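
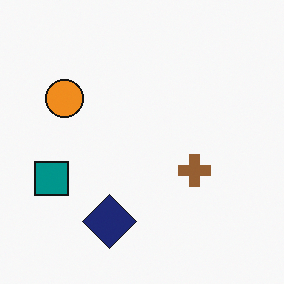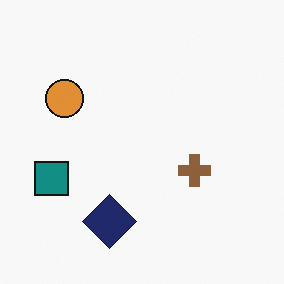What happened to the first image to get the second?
Slightly desaturated.

All colors are more muted and greyish — a global saturation change.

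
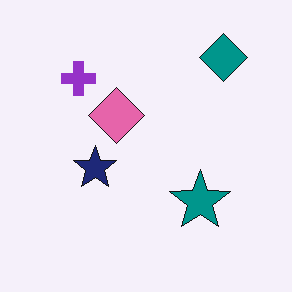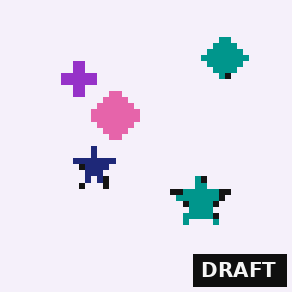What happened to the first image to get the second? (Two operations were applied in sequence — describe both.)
It was moderately pixelated, then watermarked with the text "DRAFT" in the lower-right corner.

Shapes are reduced to large square blocks; fine edges and outlines are lost — a downscale-then-upscale (mosaic) effect. A dark label reading "DRAFT" appears in the lower-right corner.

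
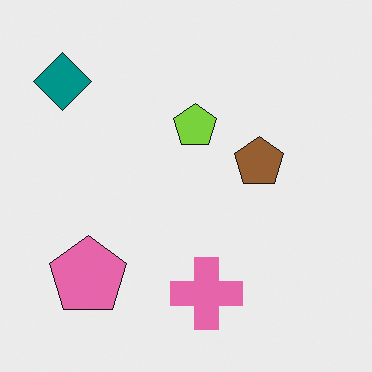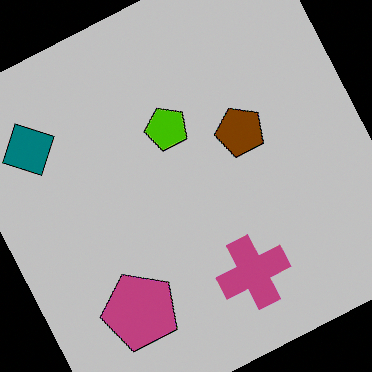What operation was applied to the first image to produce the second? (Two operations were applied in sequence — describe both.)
The image was rotated counter-clockwise by a clearly visible amount, then heavily posterized to just a handful of flat colors.

Every shape is tilted by the same angle and the image corners show triangular fill wedges — a whole-image rotation by a non-right angle. Each flat color has snapped to a coarser quantized level — most visibly, the near-white background has dropped to a flat grey.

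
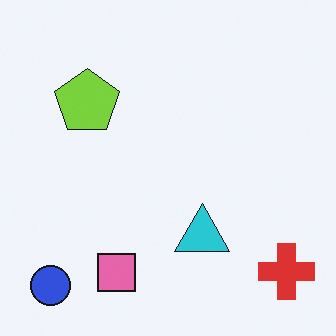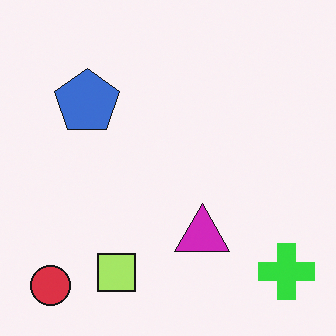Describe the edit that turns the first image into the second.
This is the original image hue-shifted through roughly a third of the color wheel.

Every shape's color has rotated by the same amount around the hue wheel — a uniform hue shift.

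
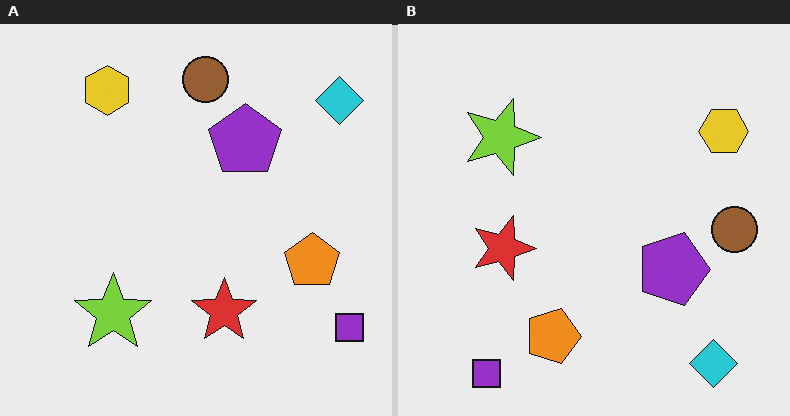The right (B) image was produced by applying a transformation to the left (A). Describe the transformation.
It was rotated 90° clockwise.

The purple square sits in the bottom-right of the left (A) image and the bottom-left of the right (B) — consistent with a whole-image 90° clockwise rotation.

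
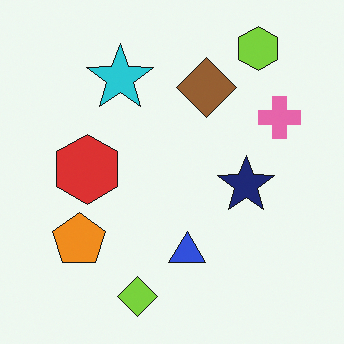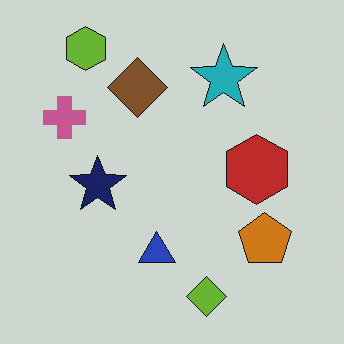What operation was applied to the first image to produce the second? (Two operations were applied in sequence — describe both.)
The image was darkened a little, then flipped horizontally (left ↔ right).

Every pixel — background and shapes alike — is uniformly darkened. The pink cross is in the right of the first image and the left of the second — shapes on opposite sides of the vertical midline have swapped in a mirror flip.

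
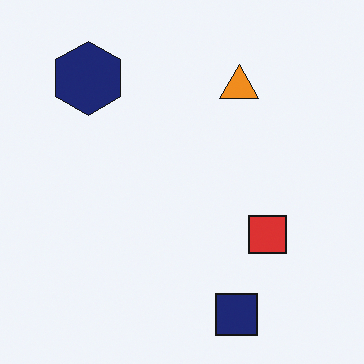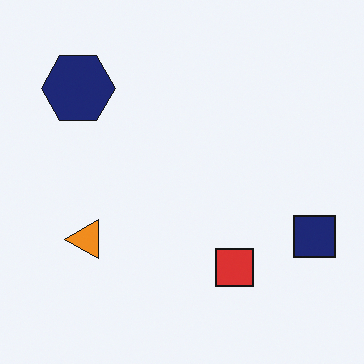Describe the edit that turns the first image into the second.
The second image is the first transposed (reflected across the top-left ↔ bottom-right diagonal).

Shapes have swapped their row and column positions — what was in the top-right is now in the bottom-left — a diagonal reflection.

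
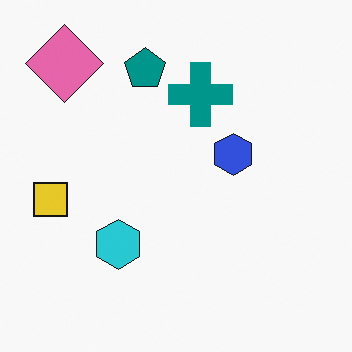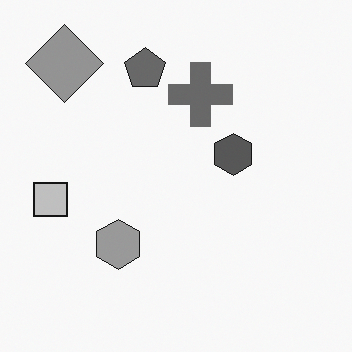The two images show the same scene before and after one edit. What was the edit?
The image was converted to grayscale.

All color is removed — every shape is now a shade of grey.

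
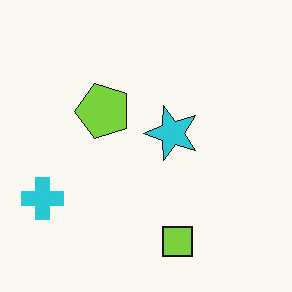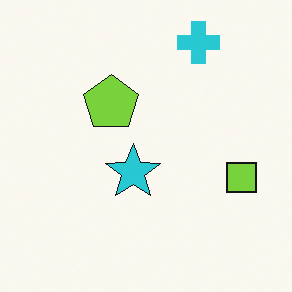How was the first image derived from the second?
The first image is the second transposed (reflected across the top-left ↔ bottom-right diagonal).

Shapes have swapped their row and column positions — what was in the top-right is now in the bottom-left — a diagonal reflection.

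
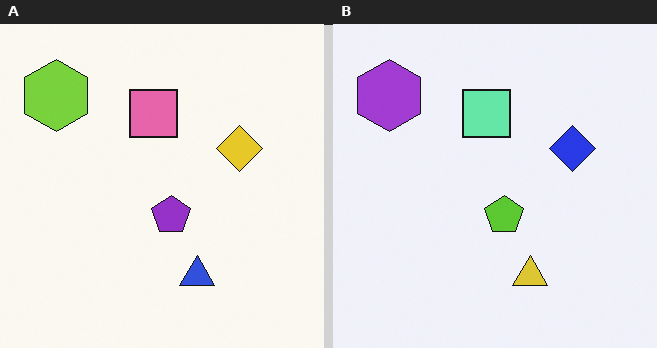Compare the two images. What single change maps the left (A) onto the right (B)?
The right (B) image is the left (A) hue-shifted through roughly half the color wheel.

Every shape's color has rotated by the same amount around the hue wheel — a uniform hue shift.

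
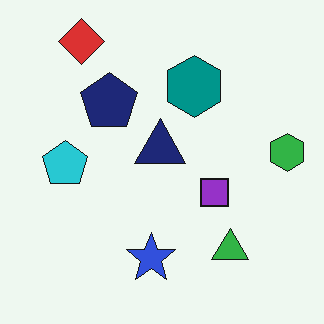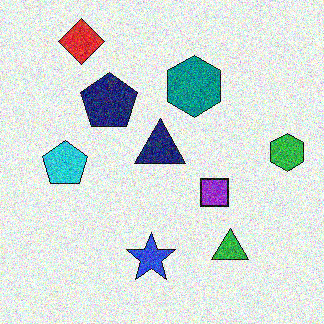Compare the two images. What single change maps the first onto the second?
It was degraded with strong gaussian noise.

Random speckle covers the whole image, including the flat background.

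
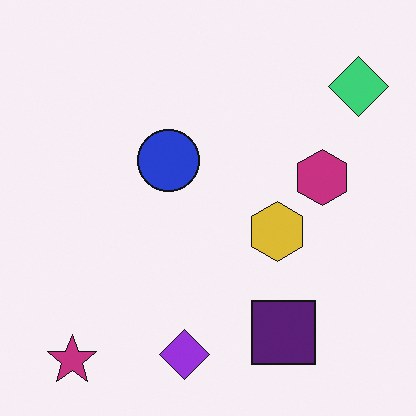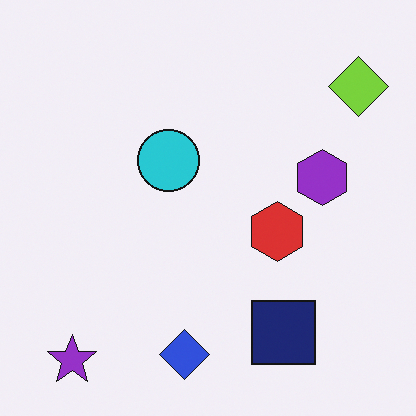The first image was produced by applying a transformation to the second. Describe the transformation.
The transformation is: hue-shifted slightly.

Every shape's color has rotated by the same amount around the hue wheel — a uniform hue shift.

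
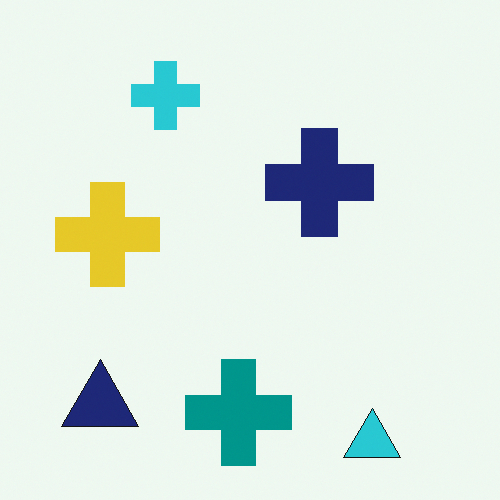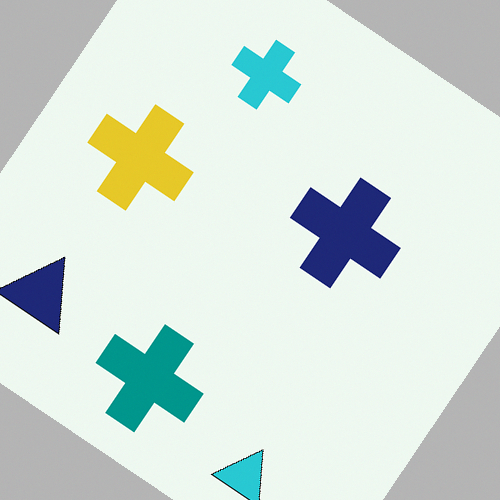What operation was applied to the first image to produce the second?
The transformation is: rotated clockwise by a large amount — several tens of degrees.

Every shape is tilted by the same angle and the image corners show triangular fill wedges — a whole-image rotation by a non-right angle.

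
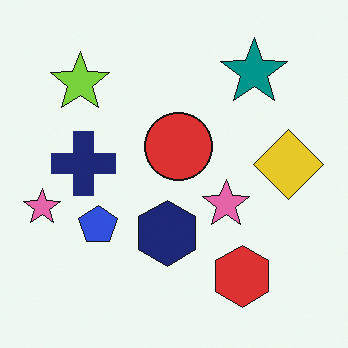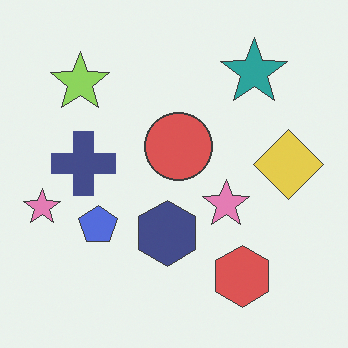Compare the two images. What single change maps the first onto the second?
The image was given slightly reduced contrast.

Tones are pushed toward mid-grey across the whole image — a global contrast change.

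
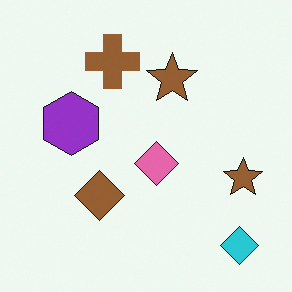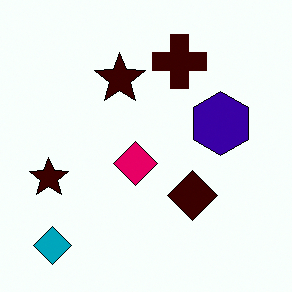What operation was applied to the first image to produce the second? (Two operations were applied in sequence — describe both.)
Boosted in contrast, then flipped horizontally (left ↔ right).

Tones are pushed away from mid-grey across the whole image — a global contrast change. The cyan diamond is in the bottom-right of the first image and the bottom-left of the second — shapes on opposite sides of the vertical midline have swapped in a mirror flip.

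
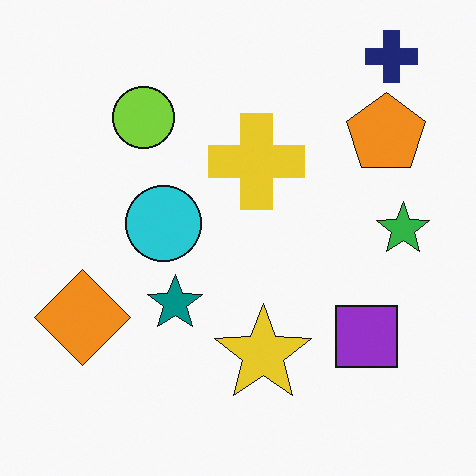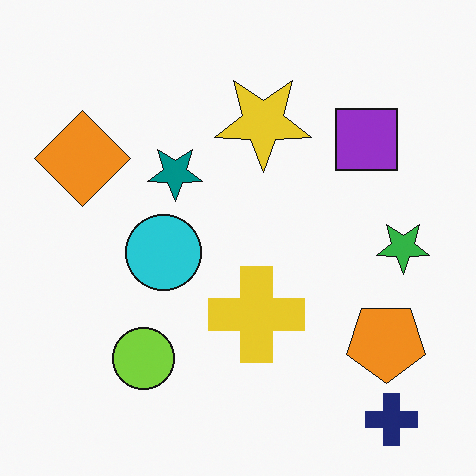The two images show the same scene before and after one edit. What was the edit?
The transformation is: flipped vertically (top ↔ bottom).

The navy cross is in the top-right of the first image and the bottom-right of the second — shapes on opposite sides of the horizontal midline have swapped in a mirror flip.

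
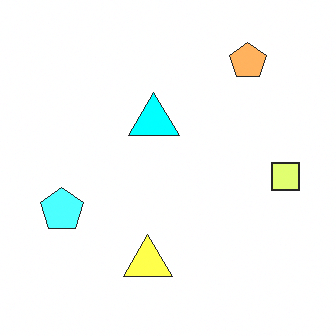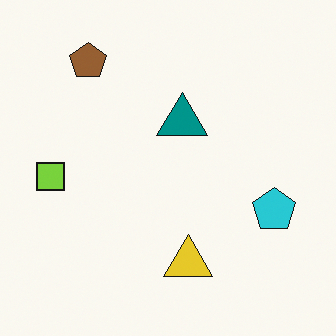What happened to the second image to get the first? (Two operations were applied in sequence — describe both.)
This is the original image substantially brightened, then flipped horizontally (left ↔ right).

Every pixel — background and shapes alike — is uniformly brightened. The lime square is in the left of the second image and the right of the first — shapes on opposite sides of the vertical midline have swapped in a mirror flip.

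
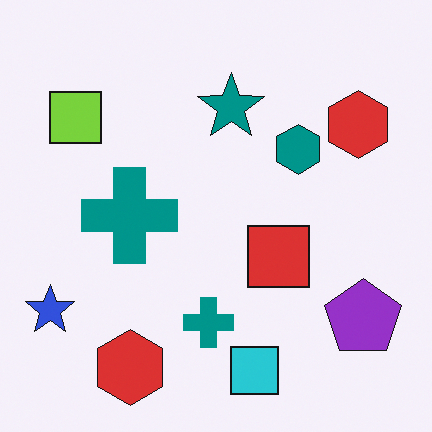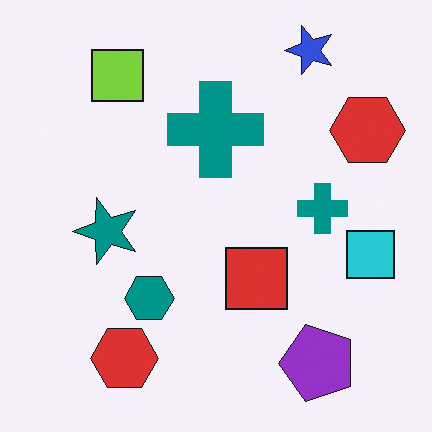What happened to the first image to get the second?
It was transposed (reflected across the top-left ↔ bottom-right diagonal).

Shapes have swapped their row and column positions — what was in the top-right is now in the bottom-left — a diagonal reflection.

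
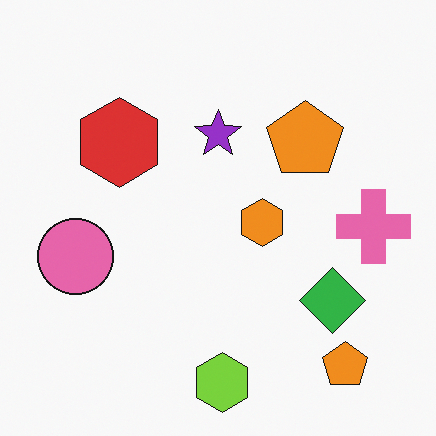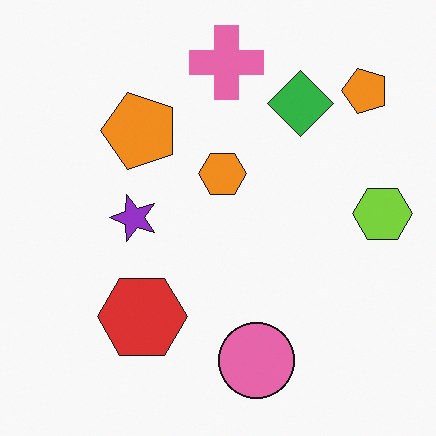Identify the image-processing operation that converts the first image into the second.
Rotated 90° counter-clockwise.

The lime hexagon sits in the bottom of the first image and the right of the second — consistent with a whole-image 90° counter-clockwise rotation.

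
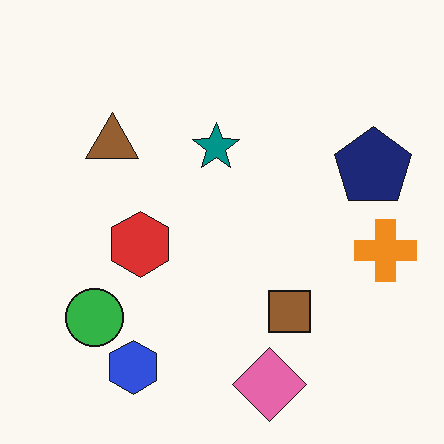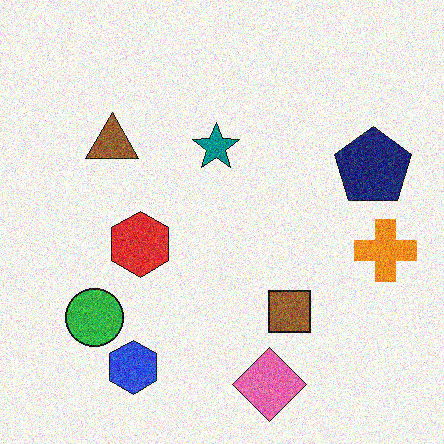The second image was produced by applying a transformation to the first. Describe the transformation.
The image was degraded with moderate additive noise.

Random speckle covers the whole image, including the flat background.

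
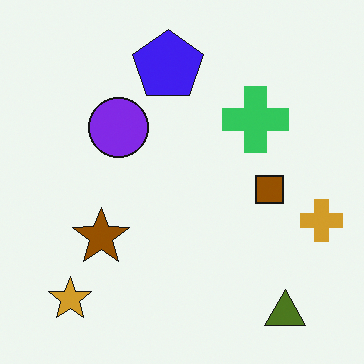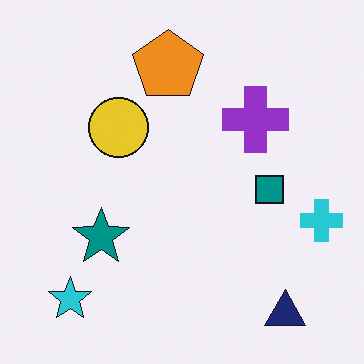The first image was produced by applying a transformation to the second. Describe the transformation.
This is the original image hue-shifted by a large amount.

Every shape's color has rotated by the same amount around the hue wheel — a uniform hue shift.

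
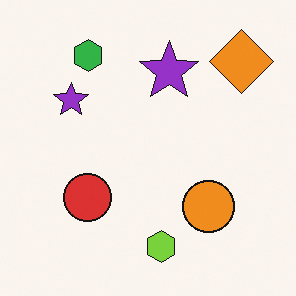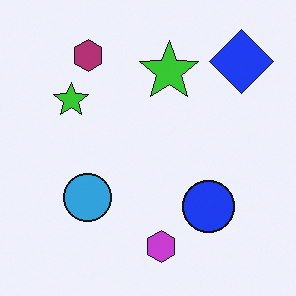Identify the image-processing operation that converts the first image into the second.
The image was hue-shifted by a large amount.

Every shape's color has rotated by the same amount around the hue wheel — a uniform hue shift.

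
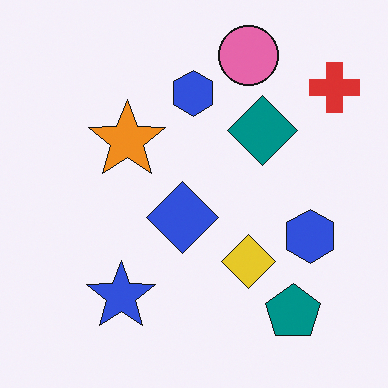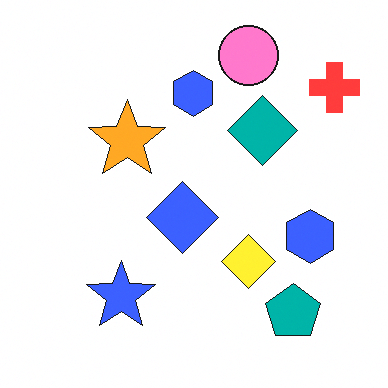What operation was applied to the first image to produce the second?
This is the original image brightened a little.

Every pixel — background and shapes alike — is uniformly brightened.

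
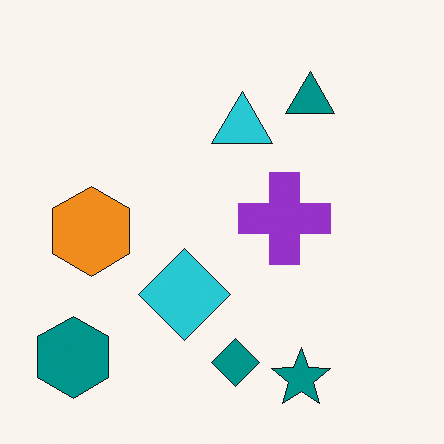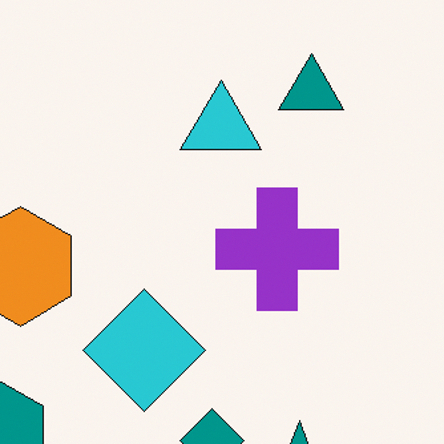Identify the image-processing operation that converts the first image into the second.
The image was cropped to a modestly smaller region and rescaled.

The visible shapes are larger and the field of view is narrower; shapes near the original edges may be partly or wholly outside the frame — a crop-and-rescale.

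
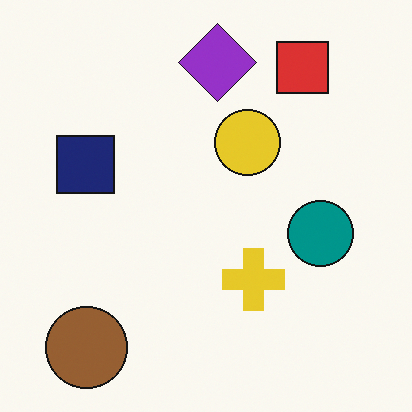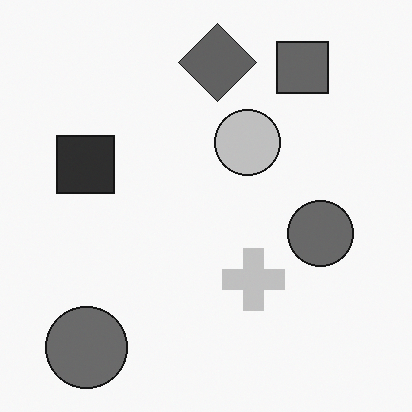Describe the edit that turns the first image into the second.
Converted to grayscale.

All color is removed — every shape is now a shade of grey.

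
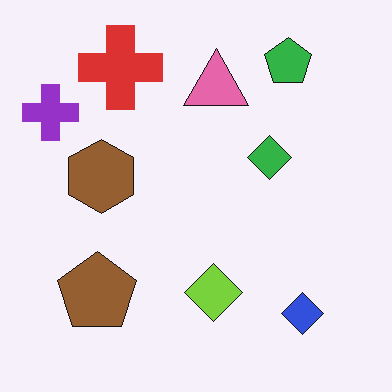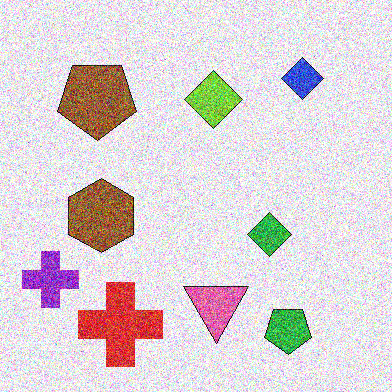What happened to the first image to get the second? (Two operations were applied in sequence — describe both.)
This is the original image flipped vertically (top ↔ bottom), then degraded with heavy additive noise.

The green pentagon is in the top-right of the first image and the bottom-right of the second — shapes on opposite sides of the horizontal midline have swapped in a mirror flip. Random speckle covers the whole image, including the flat background.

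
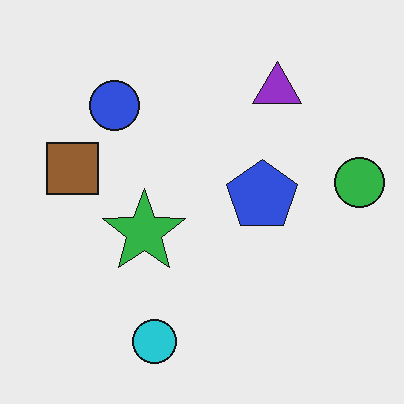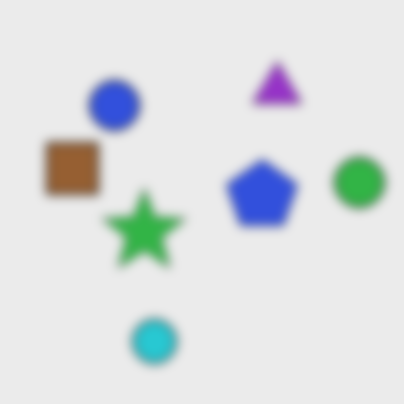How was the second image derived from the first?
It was heavily blurred.

Shape edges and outlines are uniformly softened across the whole image.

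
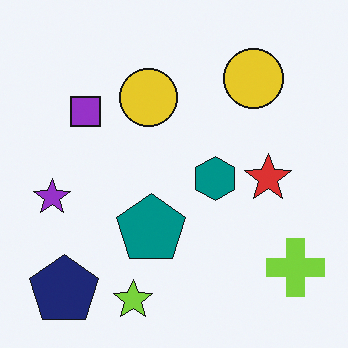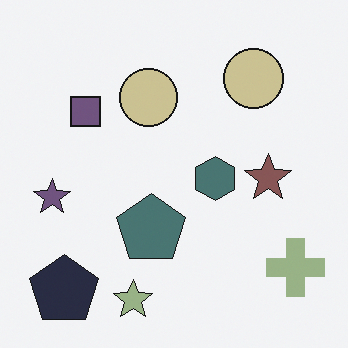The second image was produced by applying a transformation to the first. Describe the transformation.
The second image is the first heavily desaturated.

All colors are more muted and greyish — a global saturation change.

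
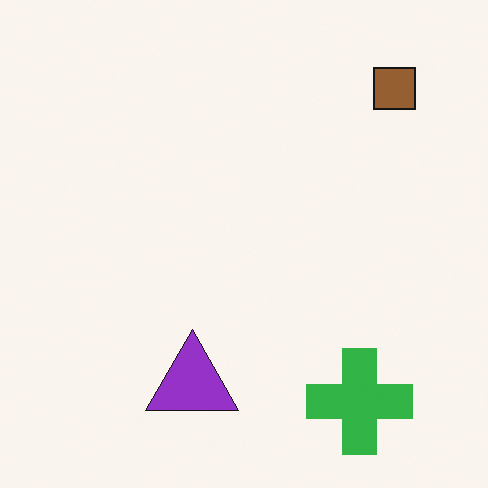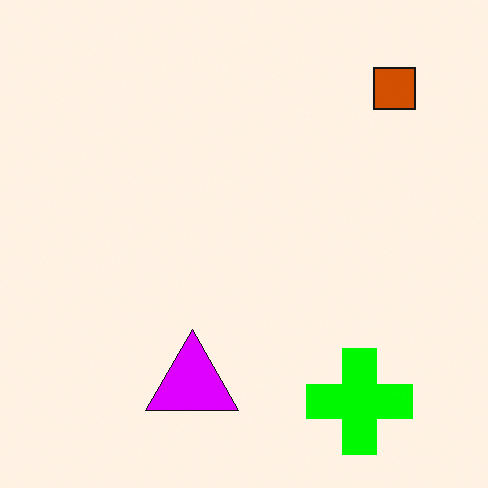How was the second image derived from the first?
The transformation is: made much more vivid (saturation change).

All colors are more vivid — a global saturation change.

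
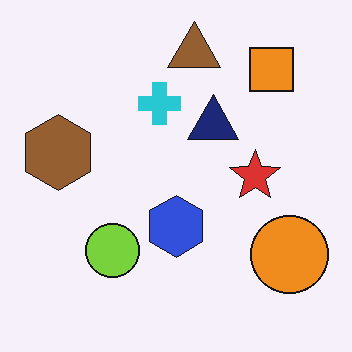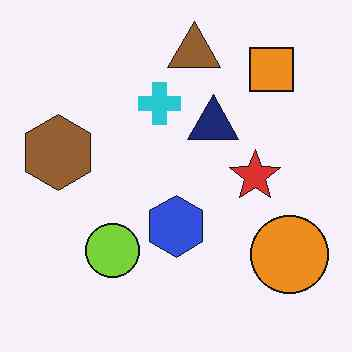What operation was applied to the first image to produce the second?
The transformation is: JPEG-compressed with visible artifacts.

Blocky 8×8 compression artifacts appear around shape edges and the flat background shows ringing — characteristic JPEG degradation.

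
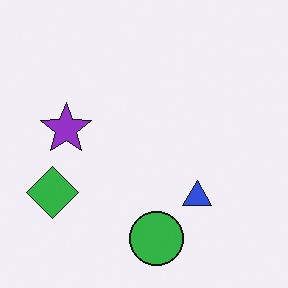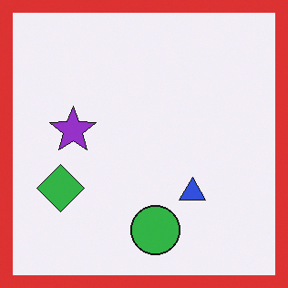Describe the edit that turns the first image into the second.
This is the original image framed with a red border.

A solid red frame runs around the edge of the second image, with the content slightly shrunk inside it.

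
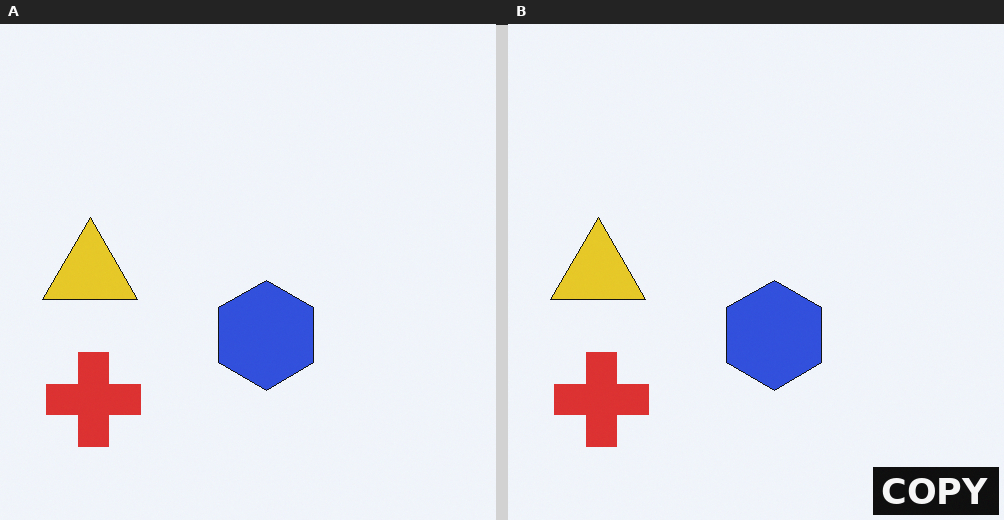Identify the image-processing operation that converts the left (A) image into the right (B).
It was watermarked with the text "COPY" in the lower-right corner.

A dark label reading "COPY" appears in the lower-right corner.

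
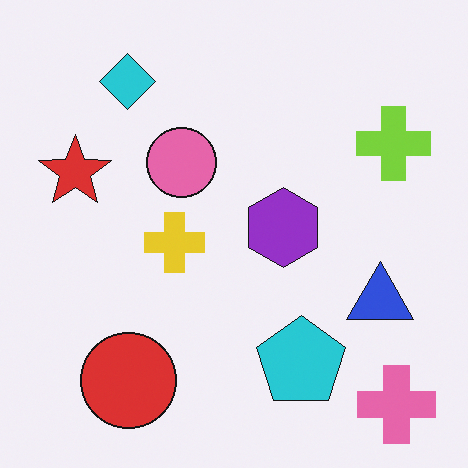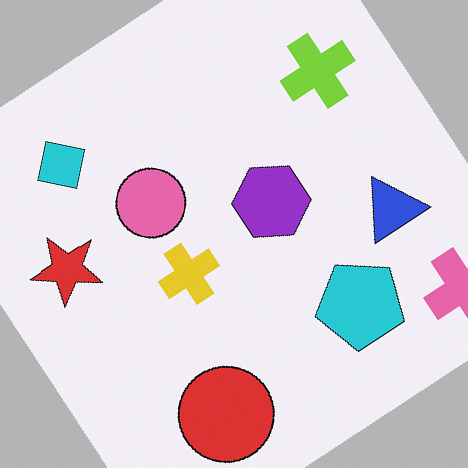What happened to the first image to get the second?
This is the original image rotated counter-clockwise by a large amount — several tens of degrees.

Every shape is tilted by the same angle and the image corners show triangular fill wedges — a whole-image rotation by a non-right angle.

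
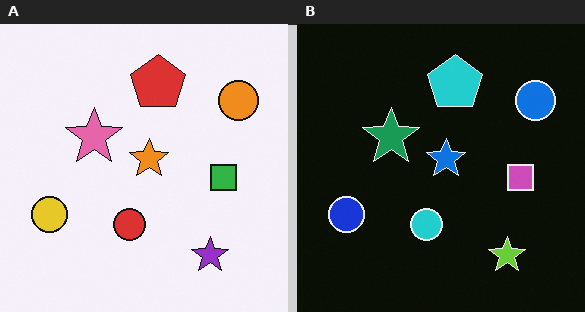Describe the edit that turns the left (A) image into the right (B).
It was color-inverted (negative).

The light background has become dark and every shape's color is its complement — a photographic negative.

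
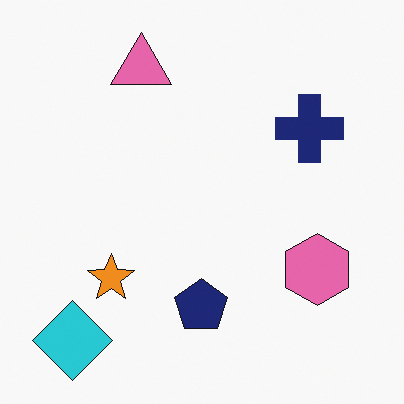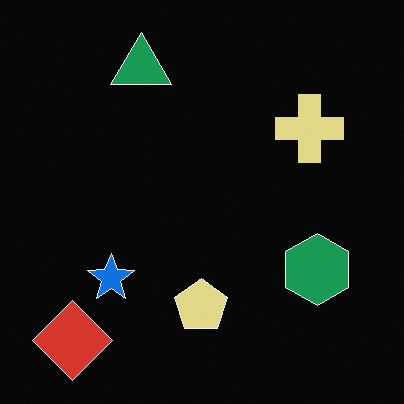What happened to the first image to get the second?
The second image is the first color-inverted (negative).

The light background has become dark and every shape's color is its complement — a photographic negative.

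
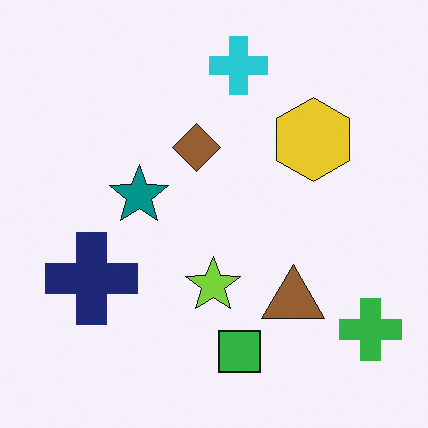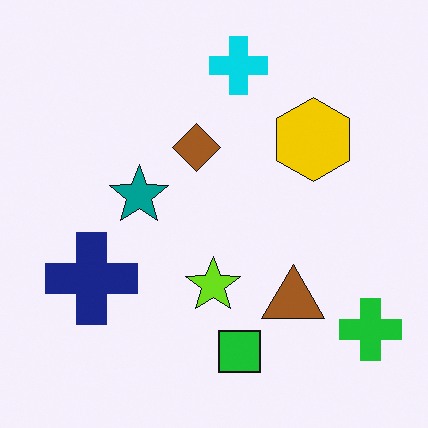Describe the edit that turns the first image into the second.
This is the original image slightly oversaturated.

All colors are more vivid — a global saturation change.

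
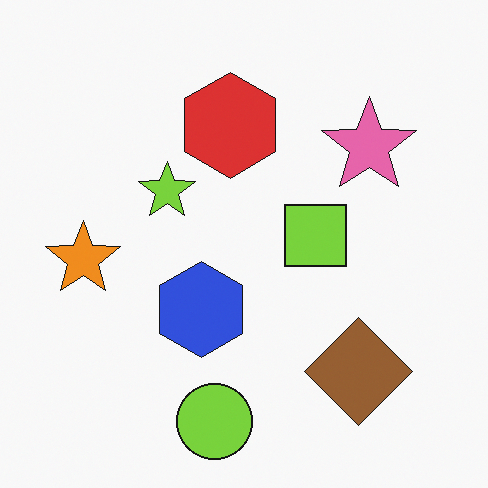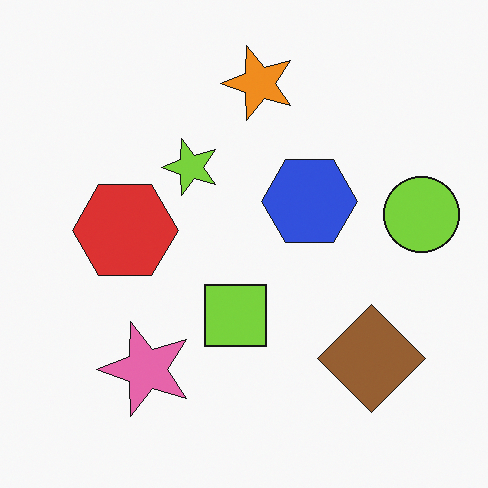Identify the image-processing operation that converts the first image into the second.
The second image is the first transposed (reflected across the top-left ↔ bottom-right diagonal).

Shapes have swapped their row and column positions — what was in the top-right is now in the bottom-left — a diagonal reflection.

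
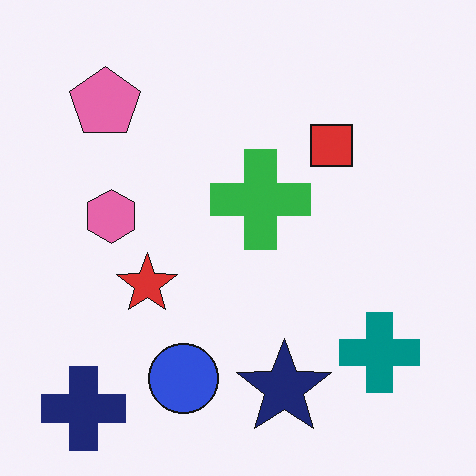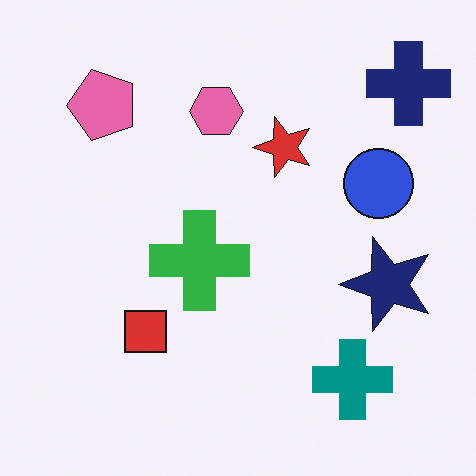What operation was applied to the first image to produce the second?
This is the original image transposed (reflected across the top-left ↔ bottom-right diagonal).

Shapes have swapped their row and column positions — what was in the top-right is now in the bottom-left — a diagonal reflection.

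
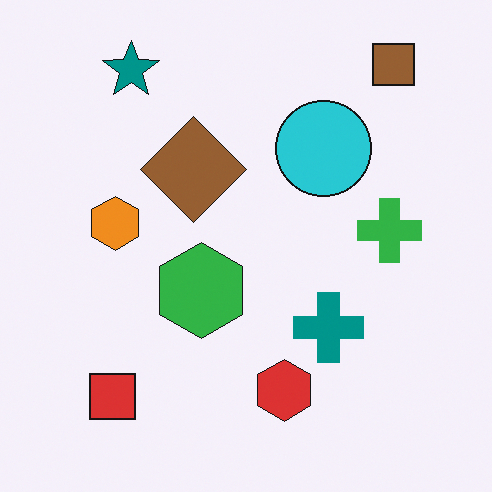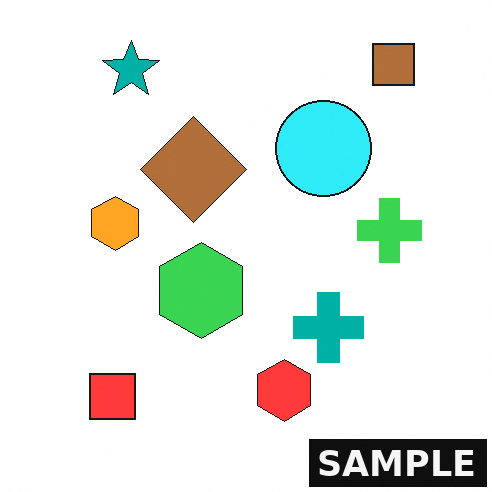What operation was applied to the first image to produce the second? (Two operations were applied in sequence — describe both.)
Brightened a little, then watermarked with the text "SAMPLE" in the lower-right corner.

Every pixel — background and shapes alike — is uniformly brightened. A dark label reading "SAMPLE" appears in the lower-right corner.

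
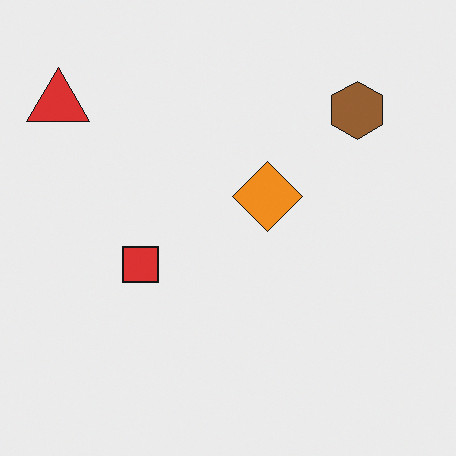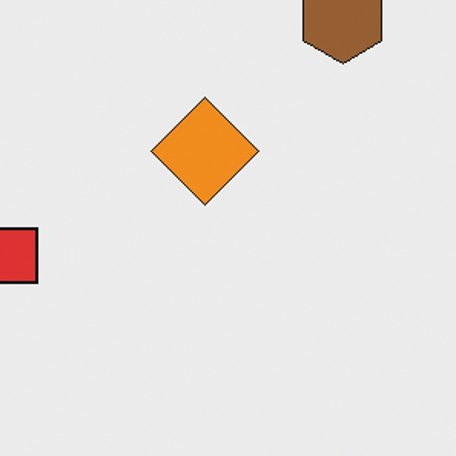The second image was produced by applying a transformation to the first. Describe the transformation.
Cropped slightly and scaled back up.

The visible shapes are larger and the field of view is narrower; shapes near the original edges may be partly or wholly outside the frame — a crop-and-rescale.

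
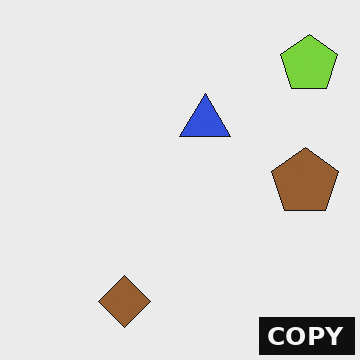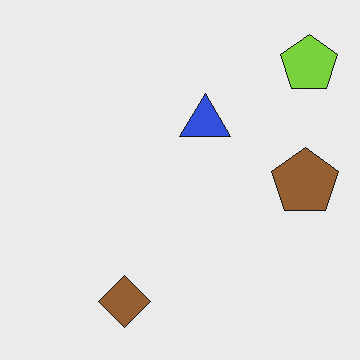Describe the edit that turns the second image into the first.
Watermarked with the text "COPY" in the lower-right corner.

A dark label reading "COPY" appears in the lower-right corner.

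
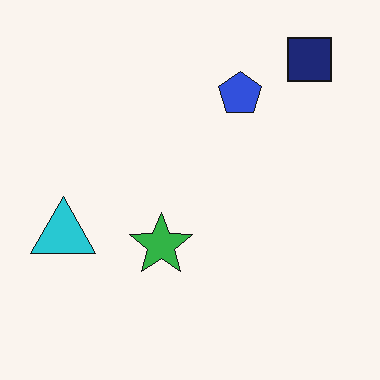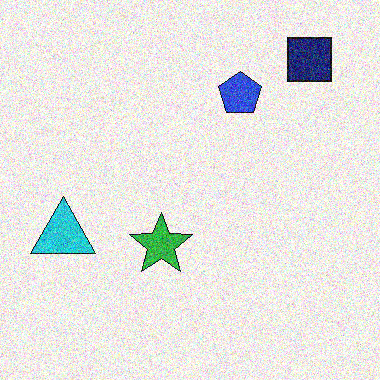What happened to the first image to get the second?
This is the original image degraded with a thick layer of grain.

Random speckle covers the whole image, including the flat background.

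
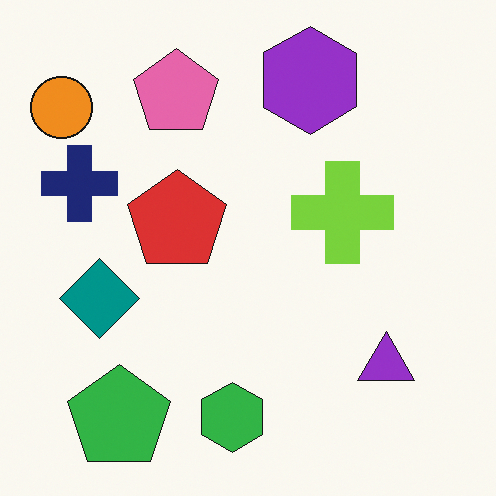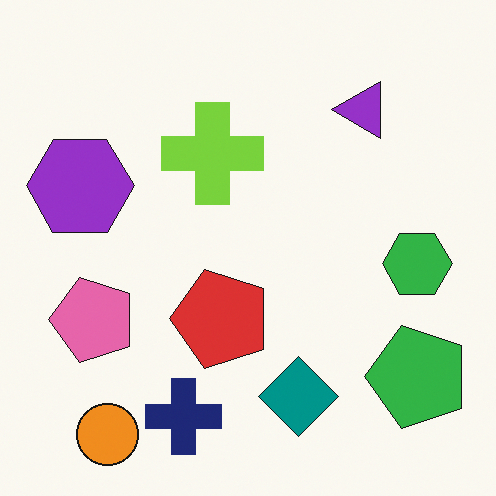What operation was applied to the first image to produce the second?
Rotated 90° counter-clockwise.

The orange circle sits in the top-left of the first image and the bottom-left of the second — consistent with a whole-image 90° counter-clockwise rotation.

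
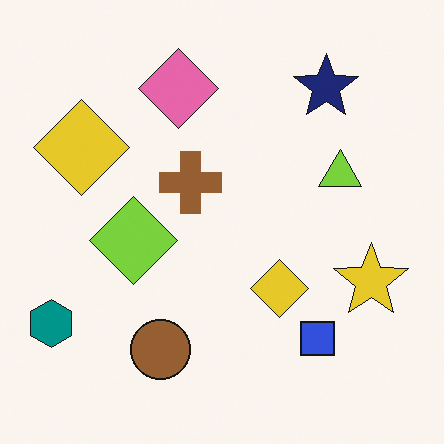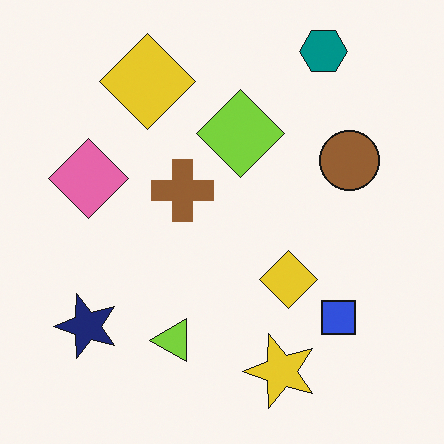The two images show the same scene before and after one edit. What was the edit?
The transformation is: transposed (reflected across the top-left ↔ bottom-right diagonal).

Shapes have swapped their row and column positions — what was in the top-right is now in the bottom-left — a diagonal reflection.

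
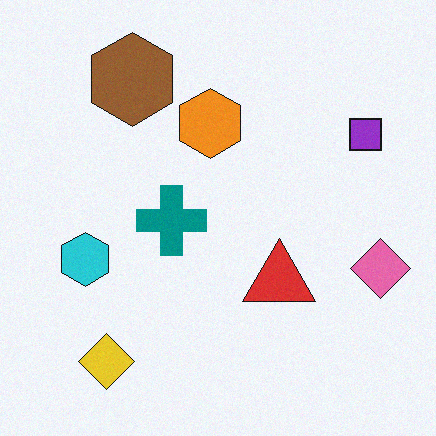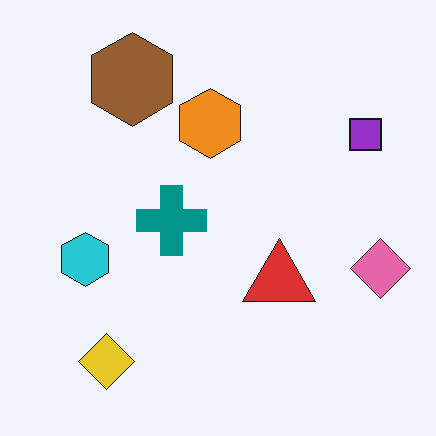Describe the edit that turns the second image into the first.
The transformation is: degraded with light additive noise.

Random speckle covers the whole image, including the flat background.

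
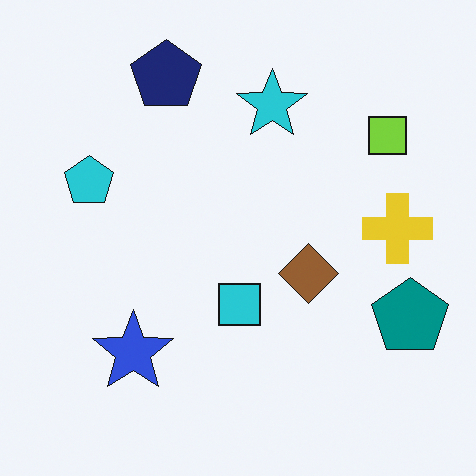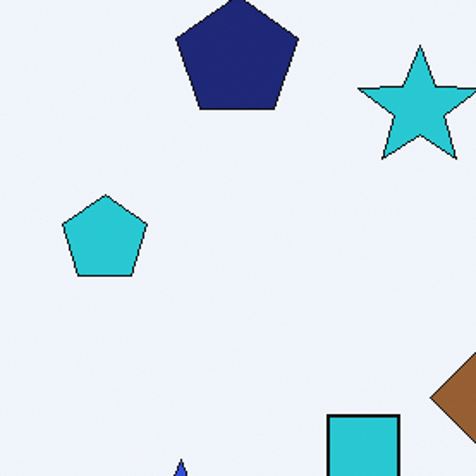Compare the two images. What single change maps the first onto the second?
The second image is the first cropped to a noticeably smaller region and rescaled.

The visible shapes are larger and the field of view is narrower; shapes near the original edges may be partly or wholly outside the frame — a crop-and-rescale.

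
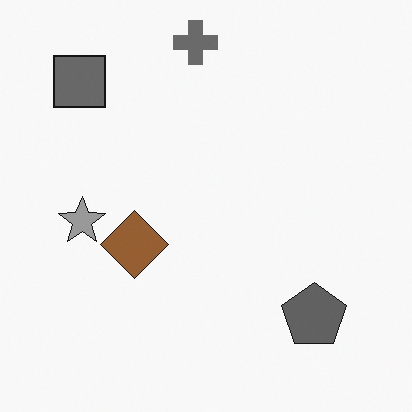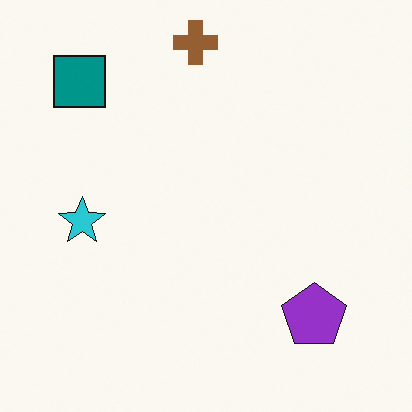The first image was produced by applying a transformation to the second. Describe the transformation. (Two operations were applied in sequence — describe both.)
The first image is the second converted to grayscale, then overlaid with an additional brown diamond.

All color is removed — every shape is now a shade of grey. A brown diamond appears in the first image that is absent from the second.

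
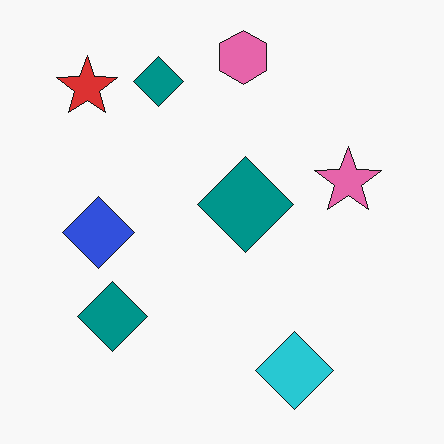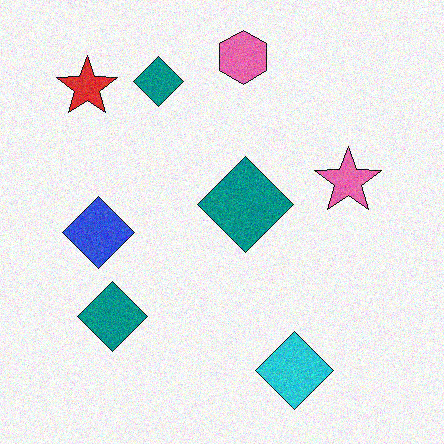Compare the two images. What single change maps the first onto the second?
The second image is the first degraded with moderate additive noise.

Random speckle covers the whole image, including the flat background.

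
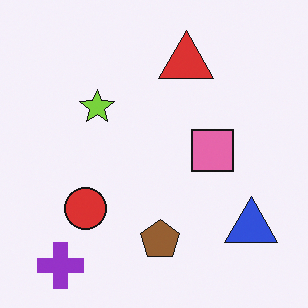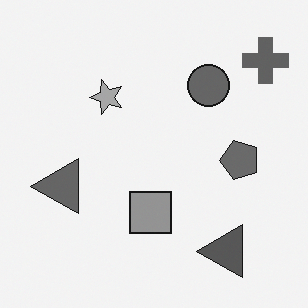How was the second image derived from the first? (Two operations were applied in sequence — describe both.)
The second image is the first transposed (reflected across the top-left ↔ bottom-right diagonal), then converted to grayscale.

Shapes have swapped their row and column positions — what was in the top-right is now in the bottom-left — a diagonal reflection. All color is removed — every shape is now a shade of grey.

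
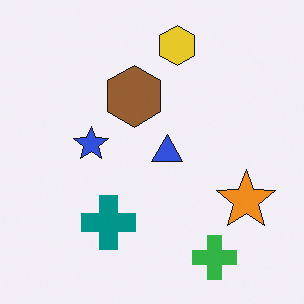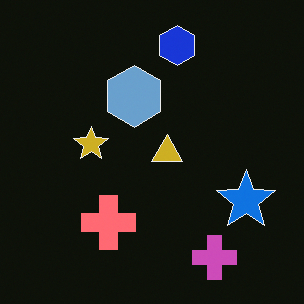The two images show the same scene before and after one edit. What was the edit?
It was color-inverted (negative).

The light background has become dark and every shape's color is its complement — a photographic negative.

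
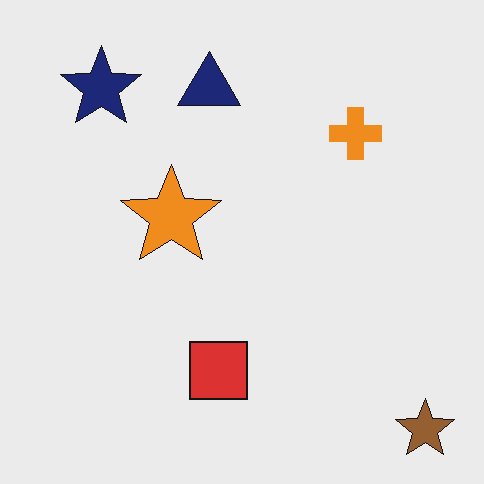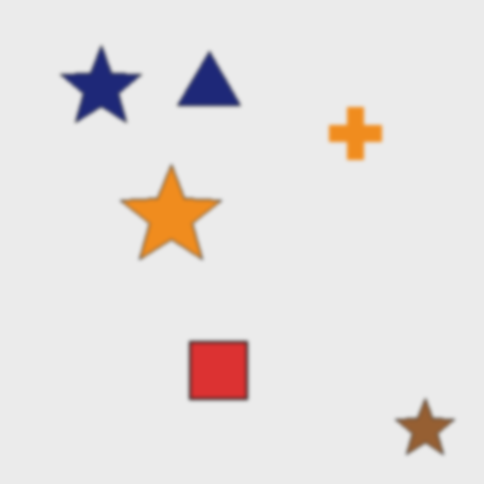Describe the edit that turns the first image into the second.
The second image is the first lightly blurred.

Shape edges and outlines are uniformly softened across the whole image.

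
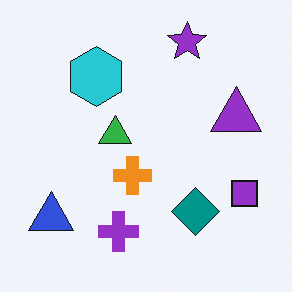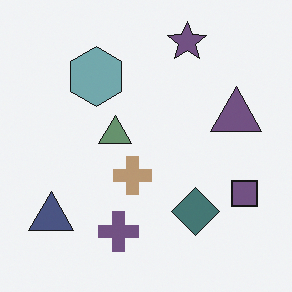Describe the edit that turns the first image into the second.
The second image is the first heavily desaturated.

All colors are more muted and greyish — a global saturation change.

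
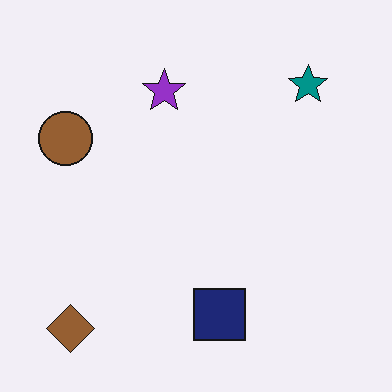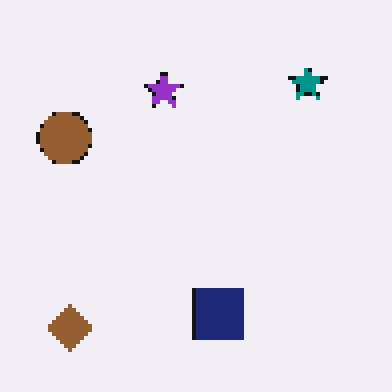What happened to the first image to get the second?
Mildly pixelated.

Shapes are reduced to large square blocks; fine edges and outlines are lost — a downscale-then-upscale (mosaic) effect.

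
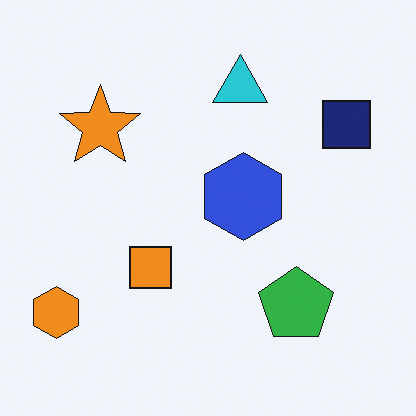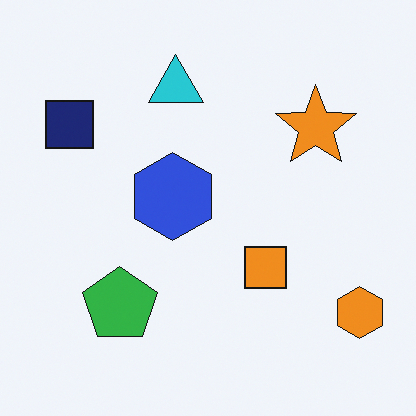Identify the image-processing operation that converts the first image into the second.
The image was flipped horizontally (left ↔ right).

The orange hexagon is in the bottom-left of the first image and the bottom-right of the second — shapes on opposite sides of the vertical midline have swapped in a mirror flip.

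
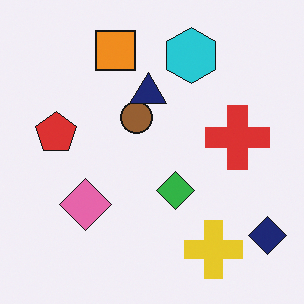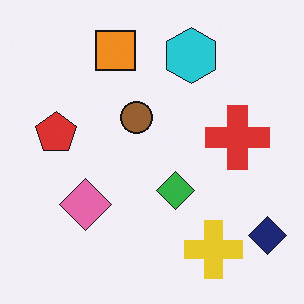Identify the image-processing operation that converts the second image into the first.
The transformation is: overlaid with an additional navy triangle.

A navy triangle appears in the first image that is absent from the second.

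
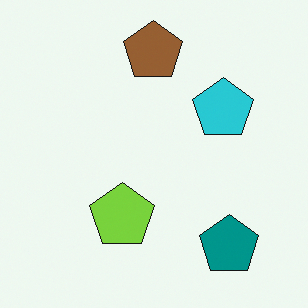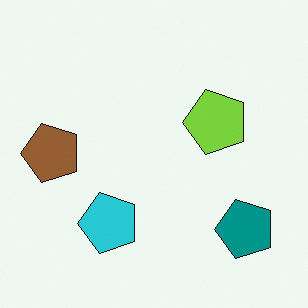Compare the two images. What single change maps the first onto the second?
Transposed (reflected across the top-left ↔ bottom-right diagonal).

Shapes have swapped their row and column positions — what was in the top-right is now in the bottom-left — a diagonal reflection.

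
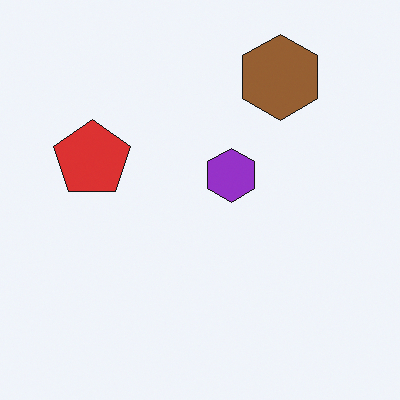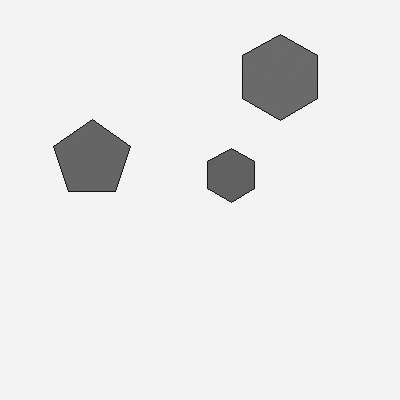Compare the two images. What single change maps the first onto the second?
Converted to grayscale.

All color is removed — every shape is now a shade of grey.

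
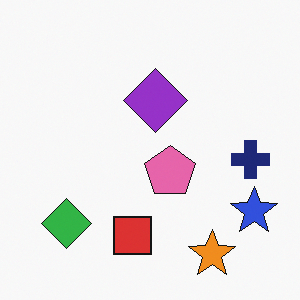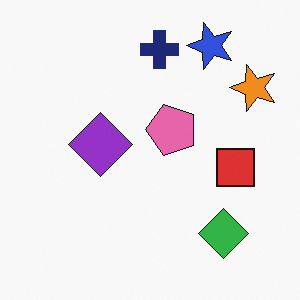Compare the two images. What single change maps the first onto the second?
The transformation is: rotated 90° counter-clockwise.

The orange star sits in the bottom-right of the first image and the top-right of the second — consistent with a whole-image 90° counter-clockwise rotation.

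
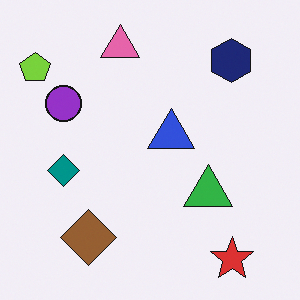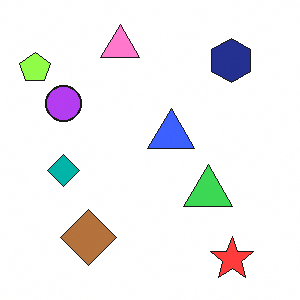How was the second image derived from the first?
The image was brightened a little.

Every pixel — background and shapes alike — is uniformly brightened.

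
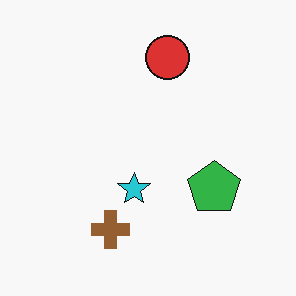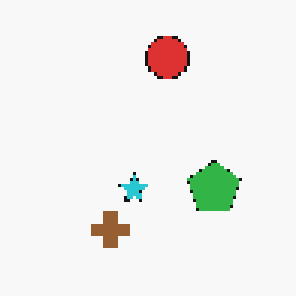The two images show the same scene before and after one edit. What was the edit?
It was mildly pixelated.

Shapes are reduced to large square blocks; fine edges and outlines are lost — a downscale-then-upscale (mosaic) effect.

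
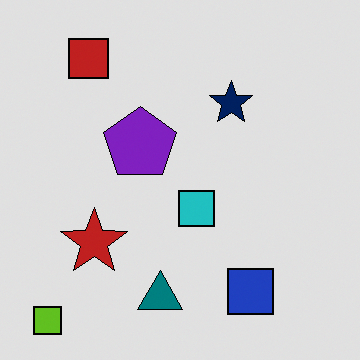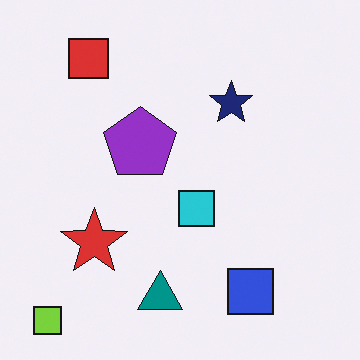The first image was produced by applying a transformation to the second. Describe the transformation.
Posterized to a reduced palette.

Each flat color has snapped to a coarser quantized level — most visibly, the near-white background has dropped to a flat grey.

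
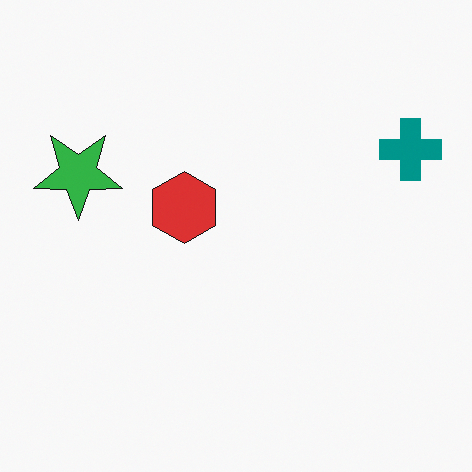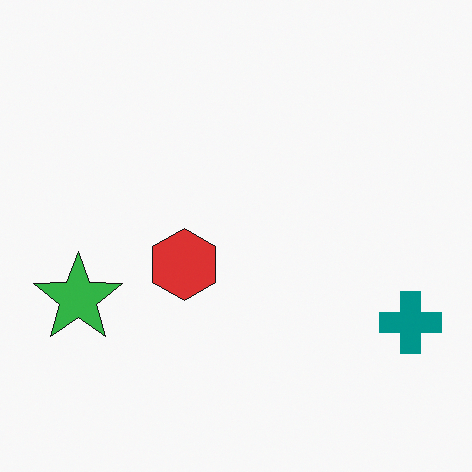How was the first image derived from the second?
It was flipped vertically (top ↔ bottom).

The teal cross is in the bottom-right of the second image and the top-right of the first — shapes on opposite sides of the horizontal midline have swapped in a mirror flip.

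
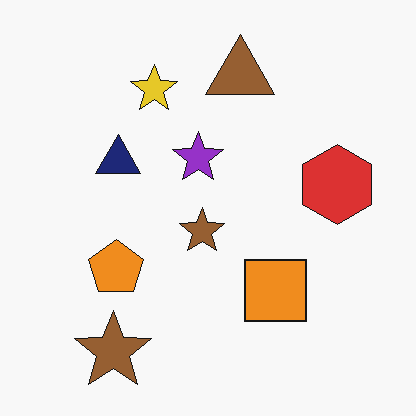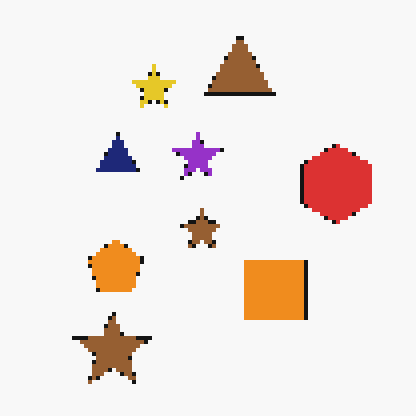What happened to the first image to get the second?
Mildly pixelated.

Shapes are reduced to large square blocks; fine edges and outlines are lost — a downscale-then-upscale (mosaic) effect.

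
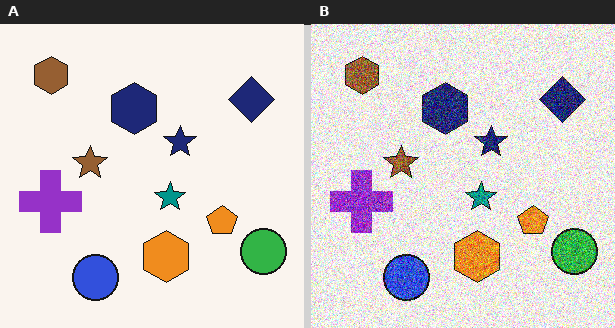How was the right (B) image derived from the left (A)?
It was degraded with heavy additive noise.

Random speckle covers the whole image, including the flat background.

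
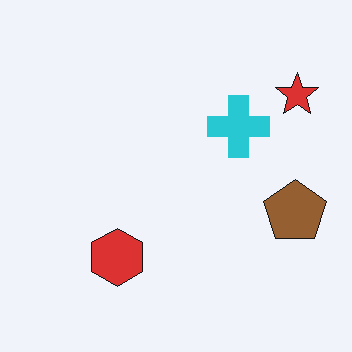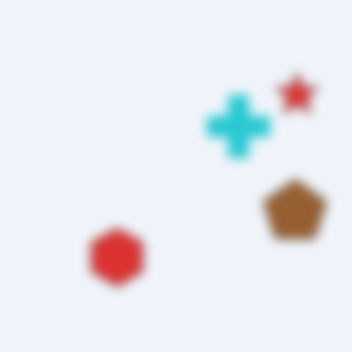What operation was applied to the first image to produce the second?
Strongly gaussian-blurred.

Shape edges and outlines are uniformly softened across the whole image.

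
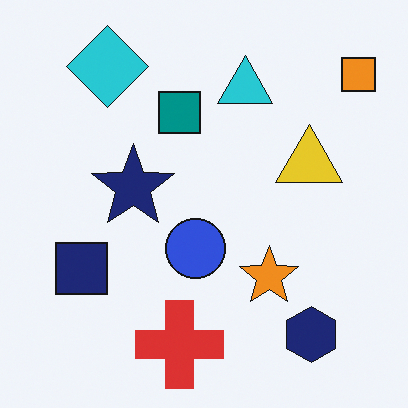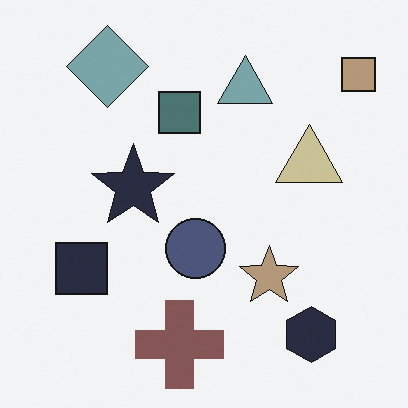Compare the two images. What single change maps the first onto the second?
The transformation is: heavily desaturated.

All colors are more muted and greyish — a global saturation change.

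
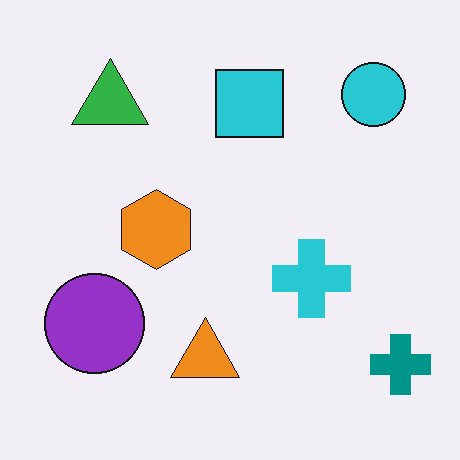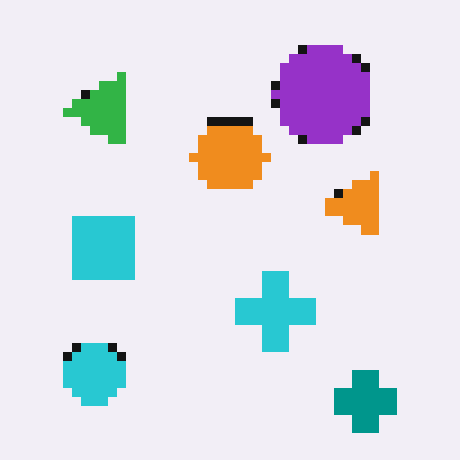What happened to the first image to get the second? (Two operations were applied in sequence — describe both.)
It was heavily pixelated into large blocks, then transposed (reflected across the top-left ↔ bottom-right diagonal).

Shapes are reduced to large square blocks; fine edges and outlines are lost — a downscale-then-upscale (mosaic) effect. Shapes have swapped their row and column positions — what was in the top-right is now in the bottom-left — a diagonal reflection.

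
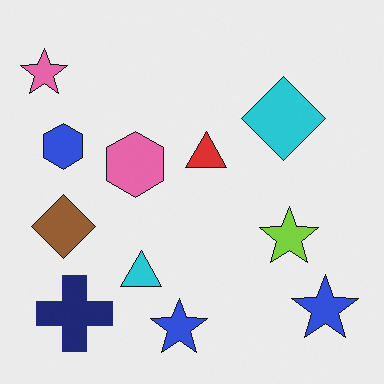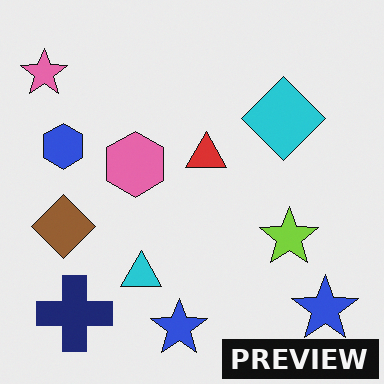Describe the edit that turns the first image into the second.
The second image is the first watermarked with the text "PREVIEW" in the lower-right corner.

A dark label reading "PREVIEW" appears in the lower-right corner.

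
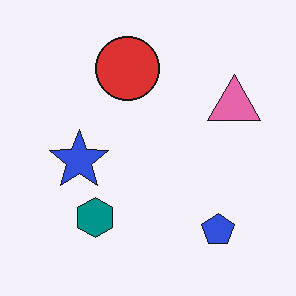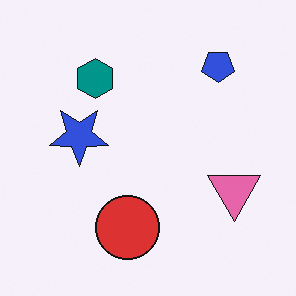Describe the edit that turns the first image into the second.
Flipped vertically (top ↔ bottom).

The blue pentagon is in the bottom-right of the first image and the top-right of the second — shapes on opposite sides of the horizontal midline have swapped in a mirror flip.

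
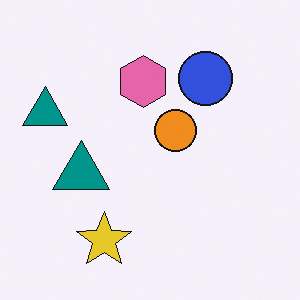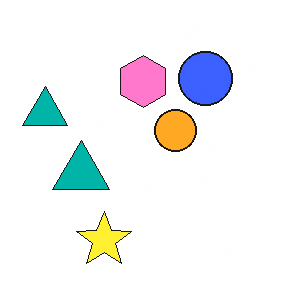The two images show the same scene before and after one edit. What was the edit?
Brightened a little.

Every pixel — background and shapes alike — is uniformly brightened.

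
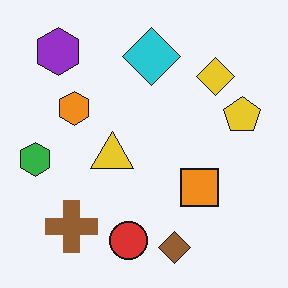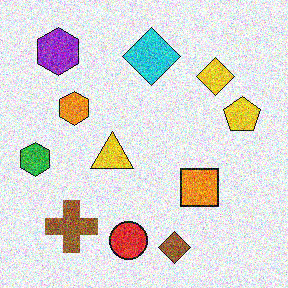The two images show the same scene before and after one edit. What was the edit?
Degraded with strong gaussian noise.

Random speckle covers the whole image, including the flat background.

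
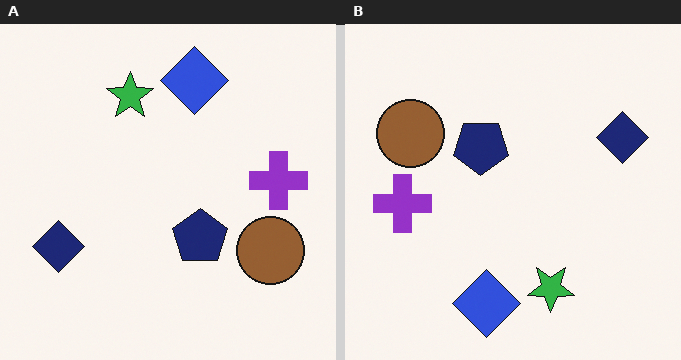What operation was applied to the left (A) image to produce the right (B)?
The image was rotated 180°.

The navy diamond sits in the left of the left (A) image and the right of the right (B) — consistent with a whole-image 180° rotation.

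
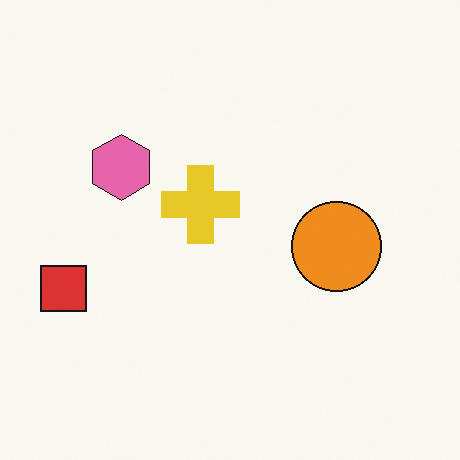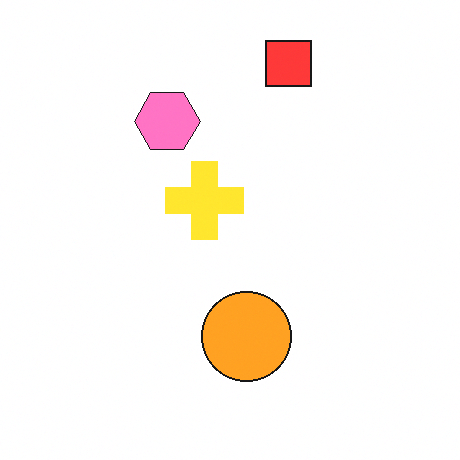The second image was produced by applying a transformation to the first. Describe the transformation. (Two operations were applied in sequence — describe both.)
The second image is the first brightened a little, then transposed (reflected across the top-left ↔ bottom-right diagonal).

Every pixel — background and shapes alike — is uniformly brightened. Shapes have swapped their row and column positions — what was in the top-right is now in the bottom-left — a diagonal reflection.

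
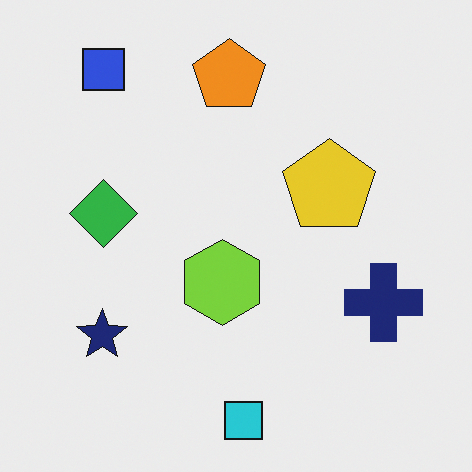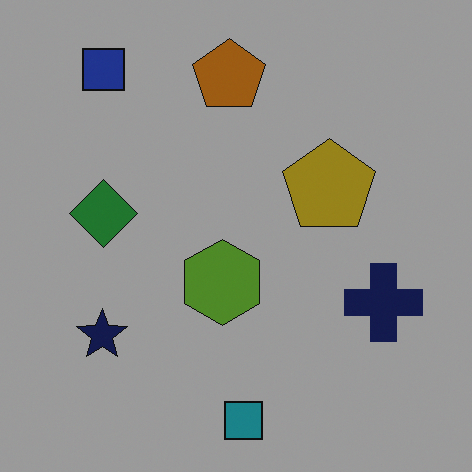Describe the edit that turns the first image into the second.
The image was noticeably darkened.

Every pixel — background and shapes alike — is uniformly darkened.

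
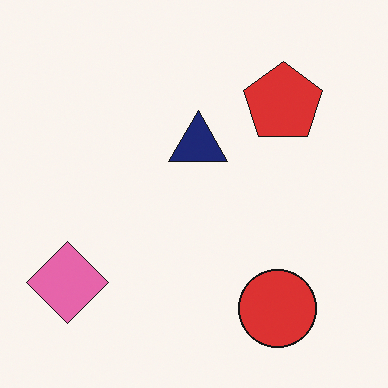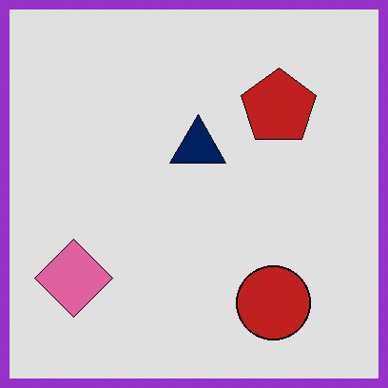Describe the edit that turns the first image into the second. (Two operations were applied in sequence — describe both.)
The transformation is: posterized to a reduced palette, then framed with a purple border.

Each flat color has snapped to a coarser quantized level — most visibly, the near-white background has dropped to a flat grey. A solid purple frame runs around the edge of the second image, with the content slightly shrunk inside it.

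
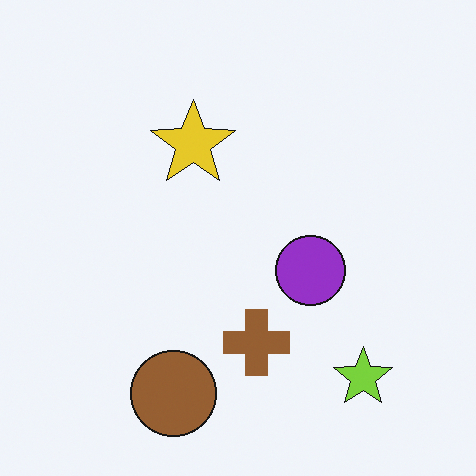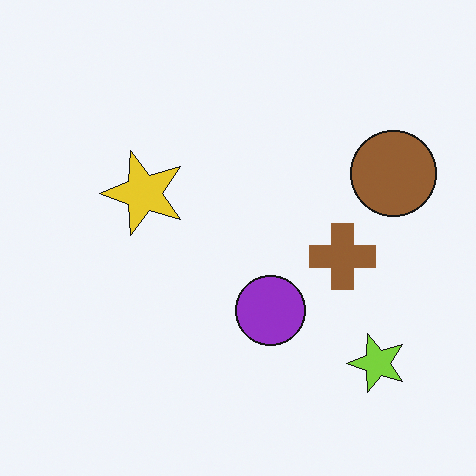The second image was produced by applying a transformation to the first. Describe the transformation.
Transposed (reflected across the top-left ↔ bottom-right diagonal).

Shapes have swapped their row and column positions — what was in the top-right is now in the bottom-left — a diagonal reflection.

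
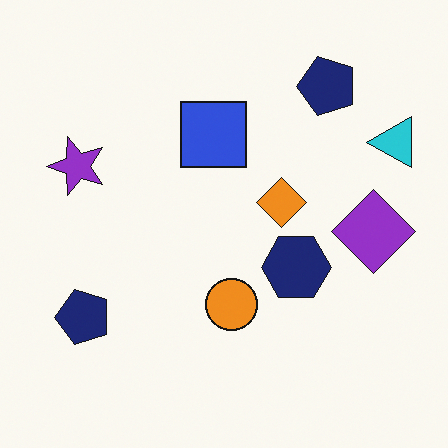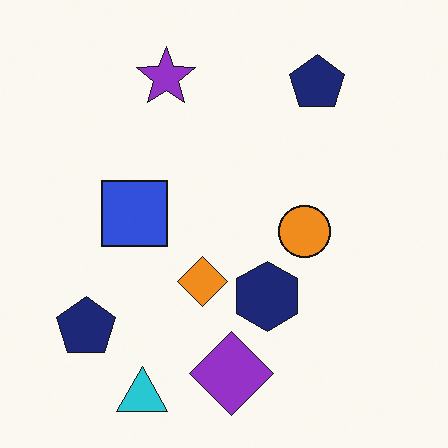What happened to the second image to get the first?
This is the original image transposed (reflected across the top-left ↔ bottom-right diagonal).

Shapes have swapped their row and column positions — what was in the top-right is now in the bottom-left — a diagonal reflection.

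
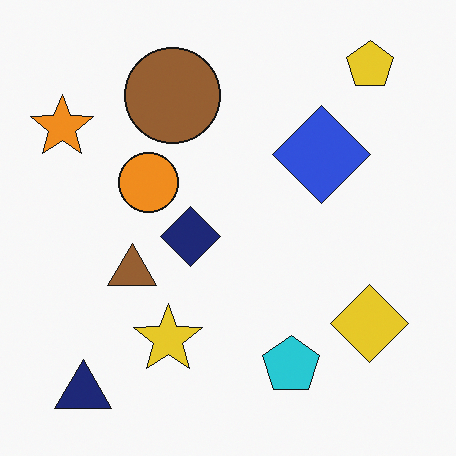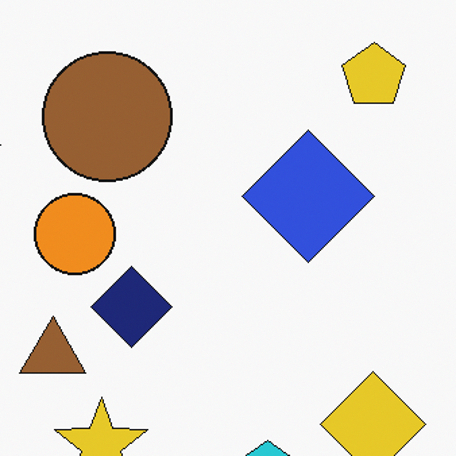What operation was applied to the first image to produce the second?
This is the original image cropped slightly and scaled back up.

The visible shapes are larger and the field of view is narrower; shapes near the original edges may be partly or wholly outside the frame — a crop-and-rescale.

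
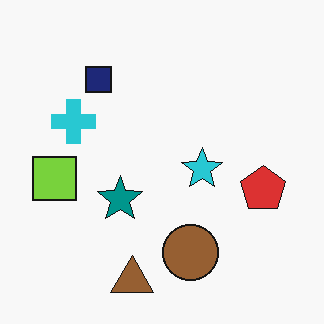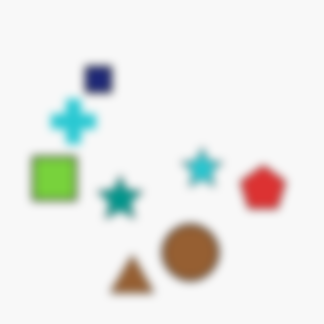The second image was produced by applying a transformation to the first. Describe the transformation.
This is the original image moderately blurred.

Shape edges and outlines are uniformly softened across the whole image.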